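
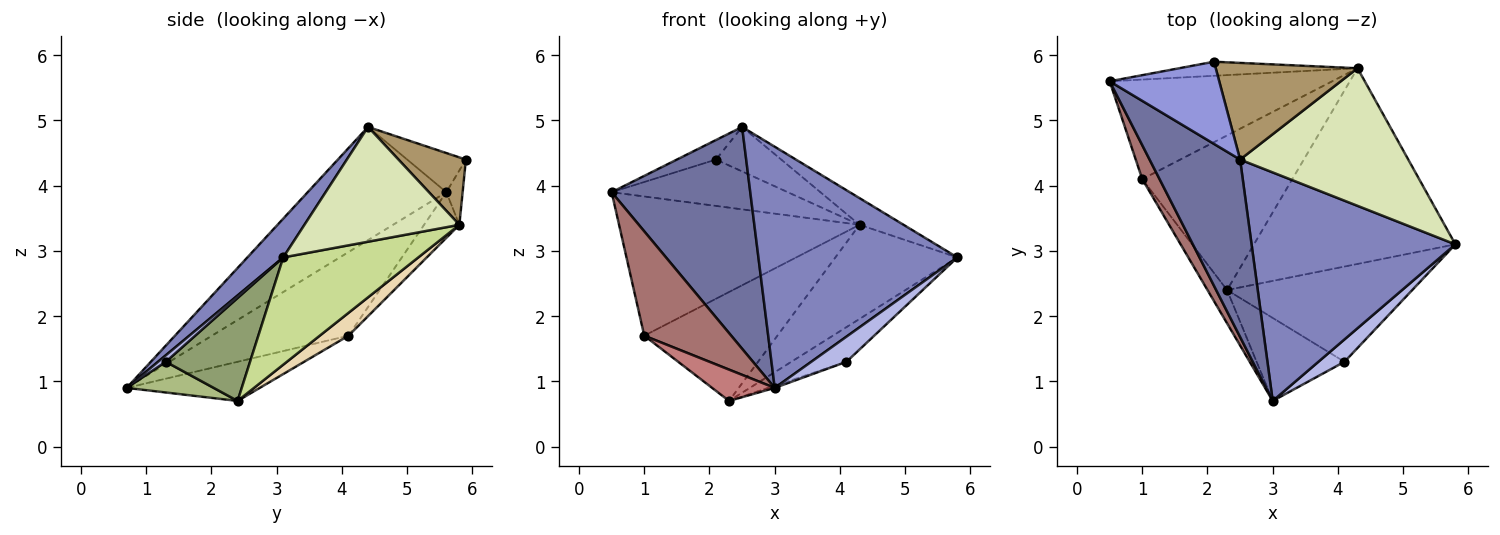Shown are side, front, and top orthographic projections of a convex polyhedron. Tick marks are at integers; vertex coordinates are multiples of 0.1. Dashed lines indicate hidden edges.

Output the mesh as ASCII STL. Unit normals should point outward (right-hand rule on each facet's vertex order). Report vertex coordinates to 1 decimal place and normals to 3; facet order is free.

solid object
 facet normal -0.615 -0.615 0.492
  outer loop
   vertex 2.5 4.4 4.9
   vertex 0.5 5.6 3.9
   vertex 3.0 0.7 0.9
  endloop
 endfacet
 facet normal 0.130 -0.720 0.682
  outer loop
   vertex 2.5 4.4 4.9
   vertex 3.0 0.7 0.9
   vertex 5.8 3.1 2.9
  endloop
 endfacet
 facet normal -0.328 0.219 0.919
  outer loop
   vertex 2.1 5.9 4.4
   vertex 0.5 5.6 3.9
   vertex 2.5 4.4 4.9
  endloop
 endfacet
 facet normal 0.164 -0.737 0.655
  outer loop
   vertex 4.1 1.3 1.3
   vertex 5.8 3.1 2.9
   vertex 3.0 0.7 0.9
  endloop
 endfacet
 facet normal 0.463 0.303 -0.833
  outer loop
   vertex 4.1 1.3 1.3
   vertex 2.3 2.4 0.7
   vertex 5.8 3.1 2.9
  endloop
 endfacet
 facet normal 0.330 0.025 -0.944
  outer loop
   vertex 4.1 1.3 1.3
   vertex 3.0 0.7 0.9
   vertex 2.3 2.4 0.7
  endloop
 endfacet
 facet normal 0.433 0.391 -0.813
  outer loop
   vertex 4.3 5.8 3.4
   vertex 5.8 3.1 2.9
   vertex 2.3 2.4 0.7
  endloop
 endfacet
 facet normal 0.557 0.158 0.816
  outer loop
   vertex 4.3 5.8 3.4
   vertex 2.5 4.4 4.9
   vertex 5.8 3.1 2.9
  endloop
 endfacet
 facet normal 0.397 0.384 0.834
  outer loop
   vertex 4.3 5.8 3.4
   vertex 2.1 5.9 4.4
   vertex 2.5 4.4 4.9
  endloop
 endfacet
 facet normal -0.088 0.953 -0.289
  outer loop
   vertex 4.3 5.8 3.4
   vertex 0.5 5.6 3.9
   vertex 2.1 5.9 4.4
  endloop
 endfacet
 facet normal -0.119 0.808 -0.578
  outer loop
   vertex 1.0 4.1 1.7
   vertex 0.5 5.6 3.9
   vertex 4.3 5.8 3.4
  endloop
 endfacet
 facet normal 0.123 0.572 -0.811
  outer loop
   vertex 1.0 4.1 1.7
   vertex 4.3 5.8 3.4
   vertex 2.3 2.4 0.7
  endloop
 endfacet
 facet normal -0.831 -0.529 0.172
  outer loop
   vertex 1.0 4.1 1.7
   vertex 3.0 0.7 0.9
   vertex 0.5 5.6 3.9
  endloop
 endfacet
 facet normal -0.824 -0.388 -0.412
  outer loop
   vertex 1.0 4.1 1.7
   vertex 2.3 2.4 0.7
   vertex 3.0 0.7 0.9
  endloop
 endfacet
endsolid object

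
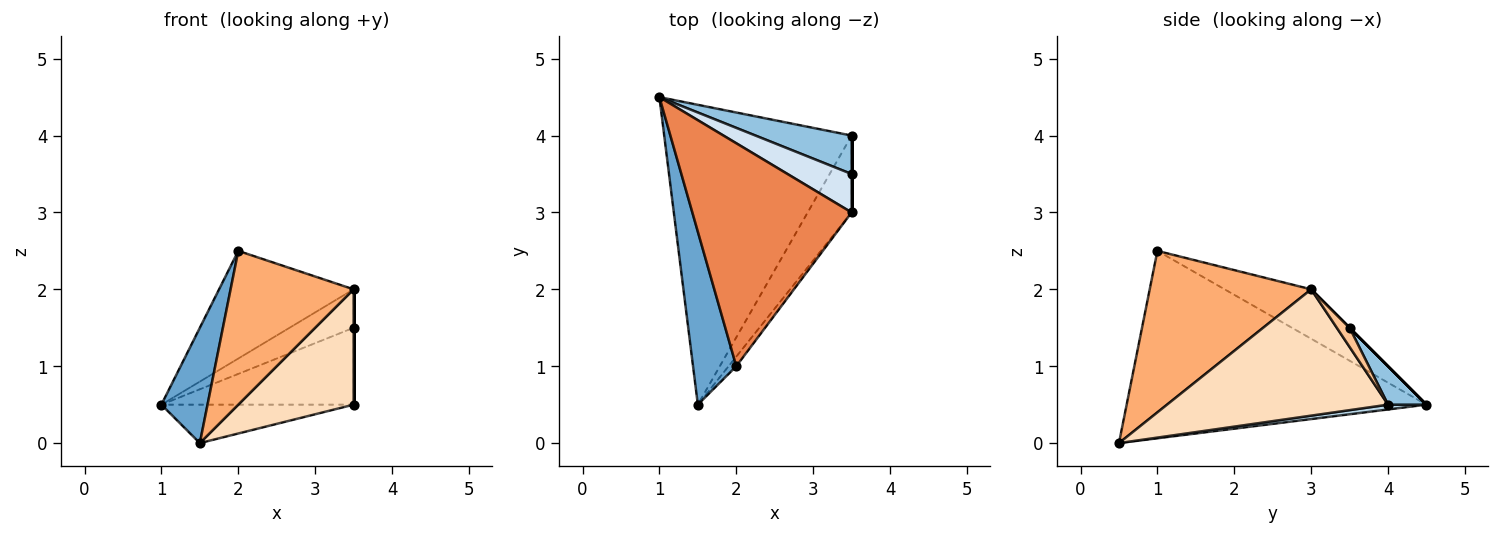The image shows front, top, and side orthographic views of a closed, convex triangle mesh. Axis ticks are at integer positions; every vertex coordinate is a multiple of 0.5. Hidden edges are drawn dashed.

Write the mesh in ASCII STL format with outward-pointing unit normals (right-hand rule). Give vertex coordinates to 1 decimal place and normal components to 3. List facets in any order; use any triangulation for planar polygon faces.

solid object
 facet normal -0.964 -0.148 0.222
  outer loop
   vertex 2.0 1.0 2.5
   vertex 1.0 4.5 0.5
   vertex 1.5 0.5 0.0
  endloop
 endfacet
 facet normal 0.176 0.880 0.440
  outer loop
   vertex 3.5 4.0 0.5
   vertex 1.0 4.5 0.5
   vertex 3.5 3.5 1.5
  endloop
 endfacet
 facet normal 0.025 0.127 -0.992
  outer loop
   vertex 3.5 4.0 0.5
   vertex 1.5 0.5 0.0
   vertex 1.0 4.5 0.5
  endloop
 endfacet
 facet normal 0.000 0.707 0.707
  outer loop
   vertex 3.5 3.0 2.0
   vertex 3.5 3.5 1.5
   vertex 1.0 4.5 0.5
  endloop
 endfacet
 facet normal -0.269 0.419 0.867
  outer loop
   vertex 3.5 3.0 2.0
   vertex 1.0 4.5 0.5
   vertex 2.0 1.0 2.5
  endloop
 endfacet
 facet normal 0.795 -0.606 -0.038
  outer loop
   vertex 3.5 3.0 2.0
   vertex 2.0 1.0 2.5
   vertex 1.5 0.5 0.0
  endloop
 endfacet
 facet normal 1.000 0.000 0.000
  outer loop
   vertex 3.5 3.0 2.0
   vertex 3.5 4.0 0.5
   vertex 3.5 3.5 1.5
  endloop
 endfacet
 facet normal 0.847 -0.442 -0.295
  outer loop
   vertex 3.5 3.0 2.0
   vertex 1.5 0.5 0.0
   vertex 3.5 4.0 0.5
  endloop
 endfacet
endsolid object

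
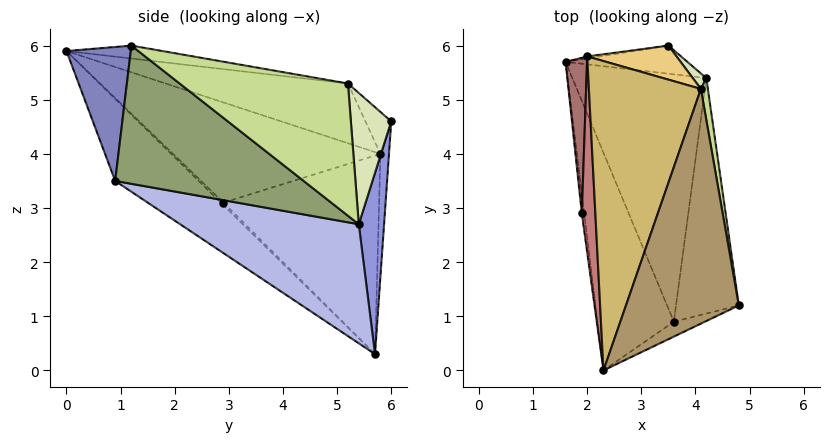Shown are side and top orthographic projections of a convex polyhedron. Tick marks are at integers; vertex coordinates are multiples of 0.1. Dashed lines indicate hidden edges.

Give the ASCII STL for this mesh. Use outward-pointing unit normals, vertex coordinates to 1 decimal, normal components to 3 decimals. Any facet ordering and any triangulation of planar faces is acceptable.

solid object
 facet normal -0.583 -0.605 -0.543
  outer loop
   vertex 3.6 0.9 3.5
   vertex 2.3 0.0 5.9
   vertex 1.6 5.7 0.3
  endloop
 endfacet
 facet normal 0.434 -0.895 -0.101
  outer loop
   vertex 3.6 0.9 3.5
   vertex 4.8 1.2 6.0
   vertex 2.3 0.0 5.9
  endloop
 endfacet
 facet normal 0.285 0.939 -0.192
  outer loop
   vertex 4.2 5.4 2.7
   vertex 1.6 5.7 0.3
   vertex 3.5 6.0 4.6
  endloop
 endfacet
 facet normal 0.649 -0.216 -0.730
  outer loop
   vertex 4.2 5.4 2.7
   vertex 3.6 0.9 3.5
   vertex 1.6 5.7 0.3
  endloop
 endfacet
 facet normal 0.894 -0.191 -0.406
  outer loop
   vertex 4.2 5.4 2.7
   vertex 4.8 1.2 6.0
   vertex 3.6 0.9 3.5
  endloop
 endfacet
 facet normal -0.127 0.992 -0.013
  outer loop
   vertex 2.0 5.8 4.0
   vertex 3.5 6.0 4.6
   vertex 1.6 5.7 0.3
  endloop
 endfacet
 facet normal 0.982 0.181 0.052
  outer loop
   vertex 4.1 5.2 5.3
   vertex 4.8 1.2 6.0
   vertex 4.2 5.4 2.7
  endloop
 endfacet
 facet normal 0.763 0.641 0.079
  outer loop
   vertex 4.1 5.2 5.3
   vertex 4.2 5.4 2.7
   vertex 3.5 6.0 4.6
  endloop
 endfacet
 facet normal -0.112 0.152 0.982
  outer loop
   vertex 4.1 5.2 5.3
   vertex 2.3 0.0 5.9
   vertex 4.8 1.2 6.0
  endloop
 endfacet
 facet normal -0.455 0.256 0.853
  outer loop
   vertex 4.1 5.2 5.3
   vertex 2.0 5.8 4.0
   vertex 2.3 0.0 5.9
  endloop
 endfacet
 facet normal -0.384 0.428 0.818
  outer loop
   vertex 4.1 5.2 5.3
   vertex 3.5 6.0 4.6
   vertex 2.0 5.8 4.0
  endloop
 endfacet
 facet normal -0.598 -0.598 -0.534
  outer loop
   vertex 1.9 2.9 3.1
   vertex 1.6 5.7 0.3
   vertex 2.3 0.0 5.9
  endloop
 endfacet
 facet normal -0.994 0.001 0.107
  outer loop
   vertex 1.9 2.9 3.1
   vertex 2.0 5.8 4.0
   vertex 1.6 5.7 0.3
  endloop
 endfacet
 facet normal -0.991 -0.007 0.134
  outer loop
   vertex 1.9 2.9 3.1
   vertex 2.3 0.0 5.9
   vertex 2.0 5.8 4.0
  endloop
 endfacet
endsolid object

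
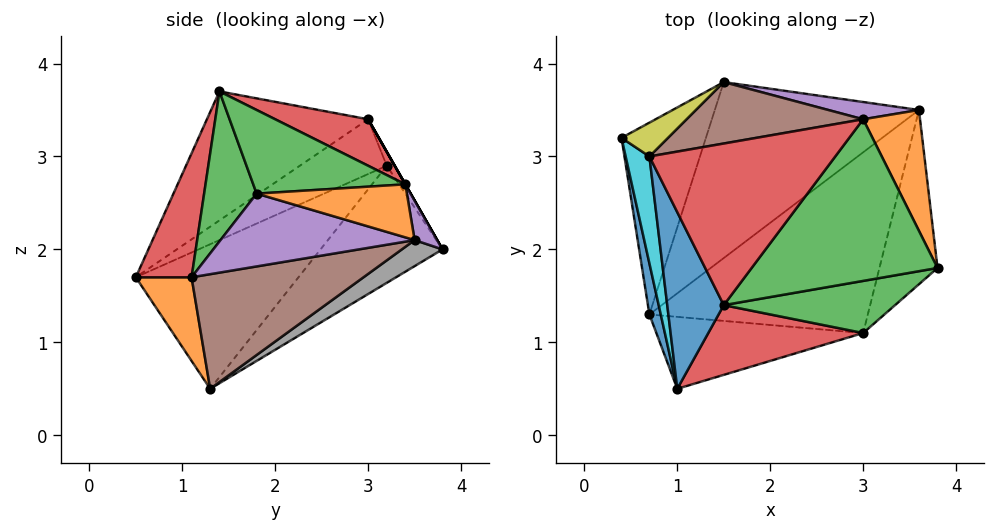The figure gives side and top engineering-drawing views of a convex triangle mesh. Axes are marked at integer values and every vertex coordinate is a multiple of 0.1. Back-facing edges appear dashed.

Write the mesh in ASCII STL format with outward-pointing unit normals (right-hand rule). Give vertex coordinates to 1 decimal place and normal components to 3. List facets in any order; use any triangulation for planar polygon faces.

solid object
 facet normal -0.966 -0.248 0.076
  outer loop
   vertex 0.7 1.3 0.5
   vertex 1.0 0.5 1.7
   vertex 0.4 3.2 2.9
  endloop
 endfacet
 facet normal 0.234 -0.781 -0.579
  outer loop
   vertex 3.0 1.1 1.7
   vertex 1.0 0.5 1.7
   vertex 0.7 1.3 0.5
  endloop
 endfacet
 facet normal 0.331 -0.865 0.378
  outer loop
   vertex 3.0 1.1 1.7
   vertex 3.8 1.8 2.6
   vertex 1.5 1.4 3.7
  endloop
 endfacet
 facet normal 0.270 -0.901 0.338
  outer loop
   vertex 3.0 1.1 1.7
   vertex 1.5 1.4 3.7
   vertex 1.0 0.5 1.7
  endloop
 endfacet
 facet normal 0.778 -0.091 -0.621
  outer loop
   vertex 3.0 1.1 1.7
   vertex 3.6 3.5 2.1
   vertex 3.8 1.8 2.6
  endloop
 endfacet
 facet normal 0.464 0.031 -0.885
  outer loop
   vertex 3.0 1.1 1.7
   vertex 0.7 1.3 0.5
   vertex 3.6 3.5 2.1
  endloop
 endfacet
 facet normal -0.692 0.521 -0.499
  outer loop
   vertex 1.5 3.8 2.0
   vertex 0.7 1.3 0.5
   vertex 0.4 3.2 2.9
  endloop
 endfacet
 facet normal 0.111 0.485 -0.867
  outer loop
   vertex 1.5 3.8 2.0
   vertex 3.6 3.5 2.1
   vertex 0.7 1.3 0.5
  endloop
 endfacet
 facet normal -0.130 0.891 0.435
  outer loop
   vertex 0.7 3.0 3.4
   vertex 1.5 3.8 2.0
   vertex 0.4 3.2 2.9
  endloop
 endfacet
 facet normal -0.857 -0.356 0.372
  outer loop
   vertex 0.7 3.0 3.4
   vertex 0.4 3.2 2.9
   vertex 1.0 0.5 1.7
  endloop
 endfacet
 facet normal -0.855 -0.357 0.375
  outer loop
   vertex 0.7 3.0 3.4
   vertex 1.0 0.5 1.7
   vertex 1.5 1.4 3.7
  endloop
 endfacet
 facet normal 0.654 0.283 0.701
  outer loop
   vertex 3.0 3.4 2.7
   vertex 3.8 1.8 2.6
   vertex 3.6 3.5 2.1
  endloop
 endfacet
 facet normal 0.406 0.147 0.902
  outer loop
   vertex 3.0 3.4 2.7
   vertex 1.5 1.4 3.7
   vertex 3.8 1.8 2.6
  endloop
 endfacet
 facet normal 0.232 0.290 0.928
  outer loop
   vertex 3.0 3.4 2.7
   vertex 0.7 3.0 3.4
   vertex 1.5 1.4 3.7
  endloop
 endfacet
 facet normal 0.123 0.952 0.281
  outer loop
   vertex 3.0 3.4 2.7
   vertex 3.6 3.5 2.1
   vertex 1.5 3.8 2.0
  endloop
 endfacet
 facet normal 0.000 0.868 0.496
  outer loop
   vertex 3.0 3.4 2.7
   vertex 1.5 3.8 2.0
   vertex 0.7 3.0 3.4
  endloop
 endfacet
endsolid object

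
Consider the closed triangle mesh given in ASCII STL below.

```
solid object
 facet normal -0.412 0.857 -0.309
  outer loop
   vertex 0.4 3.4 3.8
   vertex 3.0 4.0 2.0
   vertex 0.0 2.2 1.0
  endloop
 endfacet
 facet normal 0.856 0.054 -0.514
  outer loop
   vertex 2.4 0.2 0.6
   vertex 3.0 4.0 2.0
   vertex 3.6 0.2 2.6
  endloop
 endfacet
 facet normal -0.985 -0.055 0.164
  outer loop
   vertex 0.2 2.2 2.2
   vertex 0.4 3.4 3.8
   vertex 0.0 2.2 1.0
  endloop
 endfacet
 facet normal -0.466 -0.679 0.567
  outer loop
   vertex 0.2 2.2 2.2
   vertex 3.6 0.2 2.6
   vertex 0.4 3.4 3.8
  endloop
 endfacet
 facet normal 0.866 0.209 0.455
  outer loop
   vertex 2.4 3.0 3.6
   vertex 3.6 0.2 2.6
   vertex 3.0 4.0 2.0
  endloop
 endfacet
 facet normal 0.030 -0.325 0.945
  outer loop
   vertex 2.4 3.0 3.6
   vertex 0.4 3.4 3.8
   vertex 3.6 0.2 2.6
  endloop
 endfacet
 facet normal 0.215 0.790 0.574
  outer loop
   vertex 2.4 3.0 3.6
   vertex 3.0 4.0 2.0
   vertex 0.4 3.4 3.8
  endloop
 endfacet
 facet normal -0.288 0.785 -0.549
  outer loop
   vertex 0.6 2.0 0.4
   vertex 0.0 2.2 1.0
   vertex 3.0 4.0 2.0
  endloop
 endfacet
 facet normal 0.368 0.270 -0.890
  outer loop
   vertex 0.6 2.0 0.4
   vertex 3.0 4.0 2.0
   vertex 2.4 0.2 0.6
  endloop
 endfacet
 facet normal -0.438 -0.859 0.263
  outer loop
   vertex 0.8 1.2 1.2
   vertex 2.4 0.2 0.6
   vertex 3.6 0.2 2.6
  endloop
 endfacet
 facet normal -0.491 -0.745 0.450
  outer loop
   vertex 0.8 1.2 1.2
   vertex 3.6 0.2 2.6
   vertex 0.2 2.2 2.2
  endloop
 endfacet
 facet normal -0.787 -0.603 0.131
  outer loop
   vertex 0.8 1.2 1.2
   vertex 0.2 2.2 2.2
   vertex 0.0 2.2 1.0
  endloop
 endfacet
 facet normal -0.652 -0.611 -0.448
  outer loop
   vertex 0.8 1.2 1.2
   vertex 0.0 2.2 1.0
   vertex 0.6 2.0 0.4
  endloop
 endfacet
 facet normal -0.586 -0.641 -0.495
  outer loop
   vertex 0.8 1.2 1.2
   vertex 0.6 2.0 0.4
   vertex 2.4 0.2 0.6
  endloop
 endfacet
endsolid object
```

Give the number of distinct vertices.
9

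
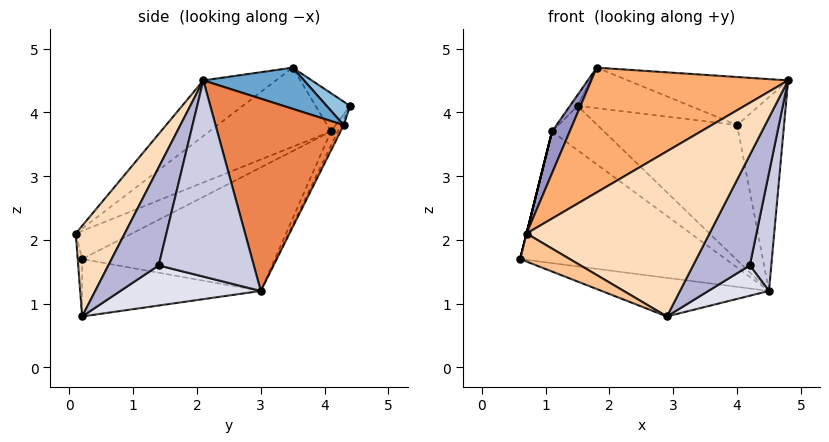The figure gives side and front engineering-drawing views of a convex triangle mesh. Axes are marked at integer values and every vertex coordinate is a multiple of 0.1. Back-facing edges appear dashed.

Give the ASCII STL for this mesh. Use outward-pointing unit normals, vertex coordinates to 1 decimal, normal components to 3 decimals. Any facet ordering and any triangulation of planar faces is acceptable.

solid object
 facet normal 0.233 0.371 0.899
  outer loop
   vertex 1.8 3.5 4.7
   vertex 4.8 2.1 4.5
   vertex 4.0 4.3 3.8
  endloop
 endfacet
 facet normal 0.120 0.578 0.807
  outer loop
   vertex 1.8 3.5 4.7
   vertex 4.0 4.3 3.8
   vertex 1.5 4.4 4.1
  endloop
 endfacet
 facet normal -0.345 0.323 -0.881
  outer loop
   vertex 4.5 3.0 1.2
   vertex 2.9 0.2 0.8
   vertex 0.6 0.2 1.7
  endloop
 endfacet
 facet normal -0.018 0.893 -0.450
  outer loop
   vertex 4.5 3.0 1.2
   vertex 1.5 4.4 4.1
   vertex 4.0 4.3 3.8
  endloop
 endfacet
 facet normal 0.939 0.344 0.008
  outer loop
   vertex 4.5 3.0 1.2
   vertex 4.0 4.3 3.8
   vertex 4.8 2.1 4.5
  endloop
 endfacet
 facet normal -0.204 -0.552 0.808
  outer loop
   vertex 0.7 0.1 2.1
   vertex 4.8 2.1 4.5
   vertex 1.8 3.5 4.7
  endloop
 endfacet
 facet normal -0.087 -0.971 -0.221
  outer loop
   vertex 0.7 0.1 2.1
   vertex 0.6 0.2 1.7
   vertex 2.9 0.2 0.8
  endloop
 endfacet
 facet normal 0.243 -0.908 0.341
  outer loop
   vertex 0.7 0.1 2.1
   vertex 2.9 0.2 0.8
   vertex 4.8 2.1 4.5
  endloop
 endfacet
 facet normal -0.427 0.455 -0.781
  outer loop
   vertex 1.1 4.1 3.7
   vertex 4.5 3.0 1.2
   vertex 0.6 0.2 1.7
  endloop
 endfacet
 facet normal -0.111 0.845 -0.523
  outer loop
   vertex 1.1 4.1 3.7
   vertex 1.5 4.4 4.1
   vertex 4.5 3.0 1.2
  endloop
 endfacet
 facet normal -0.970 0.000 0.243
  outer loop
   vertex 1.1 4.1 3.7
   vertex 0.6 0.2 1.7
   vertex 0.7 0.1 2.1
  endloop
 endfacet
 facet normal -0.757 0.168 0.631
  outer loop
   vertex 1.1 4.1 3.7
   vertex 1.8 3.5 4.7
   vertex 1.5 4.4 4.1
  endloop
 endfacet
 facet normal -0.846 -0.123 0.519
  outer loop
   vertex 1.1 4.1 3.7
   vertex 0.7 0.1 2.1
   vertex 1.8 3.5 4.7
  endloop
 endfacet
 facet normal 0.663 -0.747 0.043
  outer loop
   vertex 4.2 1.4 1.6
   vertex 4.8 2.1 4.5
   vertex 2.9 0.2 0.8
  endloop
 endfacet
 facet normal 0.965 -0.218 -0.147
  outer loop
   vertex 4.2 1.4 1.6
   vertex 4.5 3.0 1.2
   vertex 4.8 2.1 4.5
  endloop
 endfacet
 facet normal 0.683 -0.295 -0.668
  outer loop
   vertex 4.2 1.4 1.6
   vertex 2.9 0.2 0.8
   vertex 4.5 3.0 1.2
  endloop
 endfacet
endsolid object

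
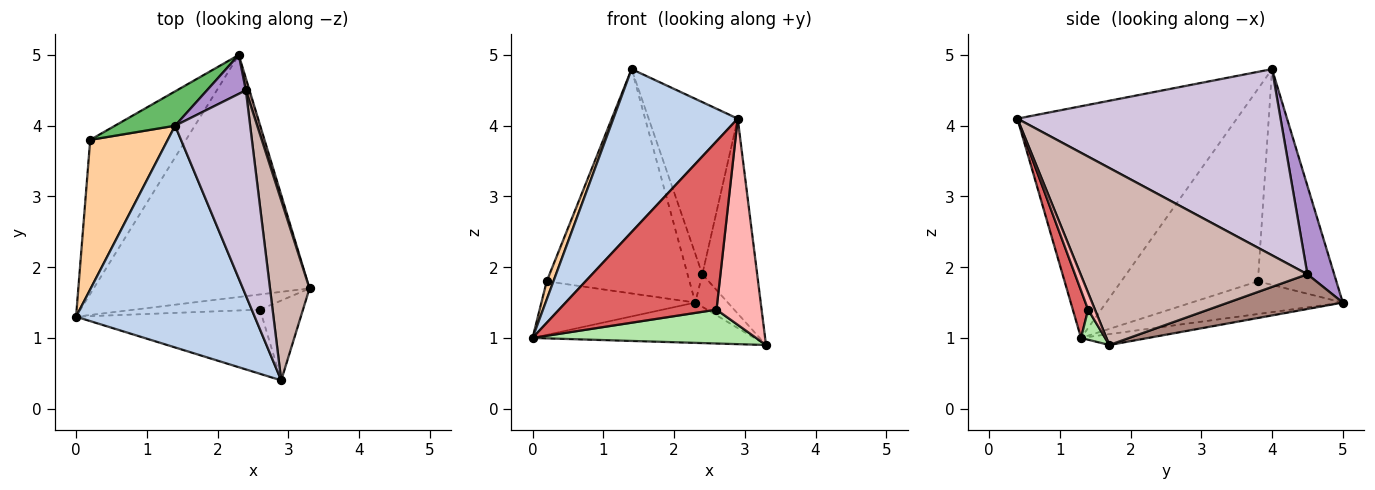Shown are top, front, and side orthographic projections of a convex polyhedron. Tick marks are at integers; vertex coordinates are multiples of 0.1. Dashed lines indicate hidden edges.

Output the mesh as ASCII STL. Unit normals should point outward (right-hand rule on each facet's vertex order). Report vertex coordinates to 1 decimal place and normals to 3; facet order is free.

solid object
 facet normal -0.050 0.164 -0.985
  outer loop
   vertex 2.3 5.0 1.5
   vertex 3.3 1.7 0.9
   vertex 0.0 1.3 1.0
  endloop
 endfacet
 facet normal -0.723 -0.409 0.557
  outer loop
   vertex 2.9 0.4 4.1
   vertex 1.4 4.0 4.8
   vertex 0.0 1.3 1.0
  endloop
 endfacet
 facet normal -0.307 0.312 -0.899
  outer loop
   vertex 0.2 3.8 1.8
   vertex 2.3 5.0 1.5
   vertex 0.0 1.3 1.0
  endloop
 endfacet
 facet normal -0.926 -0.045 0.374
  outer loop
   vertex 0.2 3.8 1.8
   vertex 0.0 1.3 1.0
   vertex 1.4 4.0 4.8
  endloop
 endfacet
 facet normal -0.477 0.869 0.133
  outer loop
   vertex 0.2 3.8 1.8
   vertex 1.4 4.0 4.8
   vertex 2.3 5.0 1.5
  endloop
 endfacet
 facet normal 0.098 -0.908 -0.408
  outer loop
   vertex 2.6 1.4 1.4
   vertex 0.0 1.3 1.0
   vertex 3.3 1.7 0.9
  endloop
 endfacet
 facet normal 0.090 -0.931 -0.355
  outer loop
   vertex 2.6 1.4 1.4
   vertex 2.9 0.4 4.1
   vertex 0.0 1.3 1.0
  endloop
 endfacet
 facet normal 0.140 -0.923 -0.358
  outer loop
   vertex 2.6 1.4 1.4
   vertex 3.3 1.7 0.9
   vertex 2.9 0.4 4.1
  endloop
 endfacet
 facet normal 0.817 0.451 0.359
  outer loop
   vertex 2.4 4.5 1.9
   vertex 2.3 5.0 1.5
   vertex 1.4 4.0 4.8
  endloop
 endfacet
 facet normal 0.885 0.299 0.357
  outer loop
   vertex 2.4 4.5 1.9
   vertex 1.4 4.0 4.8
   vertex 2.9 0.4 4.1
  endloop
 endfacet
 facet normal 0.957 0.272 0.100
  outer loop
   vertex 2.4 4.5 1.9
   vertex 3.3 1.7 0.9
   vertex 2.3 5.0 1.5
  endloop
 endfacet
 facet normal 0.950 0.230 0.212
  outer loop
   vertex 2.4 4.5 1.9
   vertex 2.9 0.4 4.1
   vertex 3.3 1.7 0.9
  endloop
 endfacet
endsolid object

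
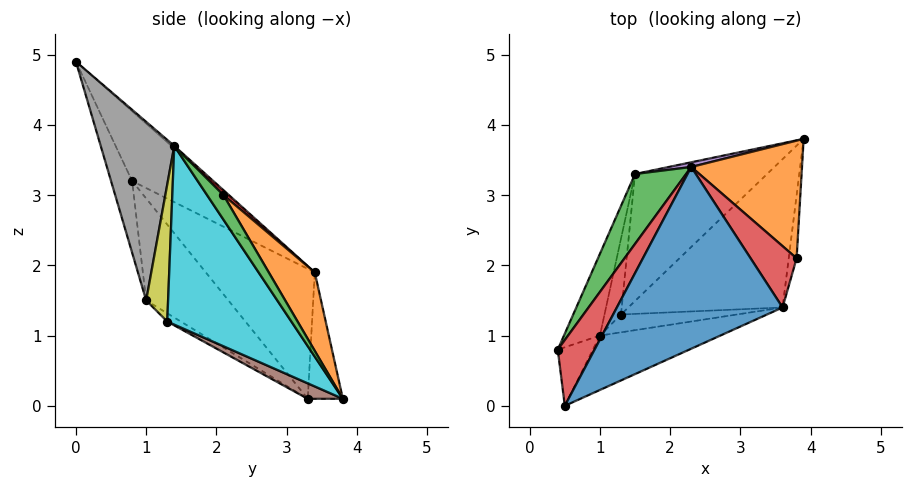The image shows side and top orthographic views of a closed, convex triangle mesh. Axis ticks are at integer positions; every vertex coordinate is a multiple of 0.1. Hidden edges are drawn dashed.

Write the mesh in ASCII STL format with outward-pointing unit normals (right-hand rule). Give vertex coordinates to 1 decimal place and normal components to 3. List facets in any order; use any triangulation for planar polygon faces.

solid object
 facet normal -0.943 0.003 -0.333
  outer loop
   vertex 1.0 1.0 1.5
   vertex 0.4 0.8 3.2
   vertex 1.5 3.3 0.1
  endloop
 endfacet
 facet normal -0.620 -0.723 -0.304
  outer loop
   vertex 1.0 1.0 1.5
   vertex 0.5 0.0 4.9
   vertex 0.4 0.8 3.2
  endloop
 endfacet
 facet normal -0.705 0.653 0.277
  outer loop
   vertex 2.3 3.4 1.9
   vertex 1.5 3.3 0.1
   vertex 0.4 0.8 3.2
  endloop
 endfacet
 facet normal -0.664 0.660 0.350
  outer loop
   vertex 2.3 3.4 1.9
   vertex 0.4 0.8 3.2
   vertex 0.5 0.0 4.9
  endloop
 endfacet
 facet normal -0.204 0.978 0.036
  outer loop
   vertex 2.3 3.4 1.9
   vertex 3.9 3.8 0.1
   vertex 1.5 3.3 0.1
  endloop
 endfacet
 facet normal 0.102 -0.487 -0.867
  outer loop
   vertex 1.3 1.3 1.2
   vertex 1.5 3.3 0.1
   vertex 3.9 3.8 0.1
  endloop
 endfacet
 facet normal -0.408 -0.408 -0.816
  outer loop
   vertex 1.3 1.3 1.2
   vertex 1.0 1.0 1.5
   vertex 1.5 3.3 0.1
  endloop
 endfacet
 facet normal 0.329 -0.918 -0.222
  outer loop
   vertex 3.6 1.4 3.7
   vertex 0.5 0.0 4.9
   vertex 1.0 1.0 1.5
  endloop
 endfacet
 facet normal 0.442 -0.816 -0.374
  outer loop
   vertex 3.6 1.4 3.7
   vertex 1.0 1.0 1.5
   vertex 1.3 1.3 1.2
  endloop
 endfacet
 facet normal 0.516 -0.732 -0.445
  outer loop
   vertex 3.6 1.4 3.7
   vertex 1.3 1.3 1.2
   vertex 3.9 3.8 0.1
  endloop
 endfacet
 facet normal -0.011 0.665 0.747
  outer loop
   vertex 3.6 1.4 3.7
   vertex 2.3 3.4 1.9
   vertex 0.5 0.0 4.9
  endloop
 endfacet
 facet normal 0.343 0.805 0.484
  outer loop
   vertex 3.8 2.1 3.0
   vertex 3.9 3.8 0.1
   vertex 2.3 3.4 1.9
  endloop
 endfacet
 facet normal 0.824 -0.500 -0.265
  outer loop
   vertex 3.8 2.1 3.0
   vertex 3.6 1.4 3.7
   vertex 3.9 3.8 0.1
  endloop
 endfacet
 facet normal 0.077 0.694 0.716
  outer loop
   vertex 3.8 2.1 3.0
   vertex 2.3 3.4 1.9
   vertex 3.6 1.4 3.7
  endloop
 endfacet
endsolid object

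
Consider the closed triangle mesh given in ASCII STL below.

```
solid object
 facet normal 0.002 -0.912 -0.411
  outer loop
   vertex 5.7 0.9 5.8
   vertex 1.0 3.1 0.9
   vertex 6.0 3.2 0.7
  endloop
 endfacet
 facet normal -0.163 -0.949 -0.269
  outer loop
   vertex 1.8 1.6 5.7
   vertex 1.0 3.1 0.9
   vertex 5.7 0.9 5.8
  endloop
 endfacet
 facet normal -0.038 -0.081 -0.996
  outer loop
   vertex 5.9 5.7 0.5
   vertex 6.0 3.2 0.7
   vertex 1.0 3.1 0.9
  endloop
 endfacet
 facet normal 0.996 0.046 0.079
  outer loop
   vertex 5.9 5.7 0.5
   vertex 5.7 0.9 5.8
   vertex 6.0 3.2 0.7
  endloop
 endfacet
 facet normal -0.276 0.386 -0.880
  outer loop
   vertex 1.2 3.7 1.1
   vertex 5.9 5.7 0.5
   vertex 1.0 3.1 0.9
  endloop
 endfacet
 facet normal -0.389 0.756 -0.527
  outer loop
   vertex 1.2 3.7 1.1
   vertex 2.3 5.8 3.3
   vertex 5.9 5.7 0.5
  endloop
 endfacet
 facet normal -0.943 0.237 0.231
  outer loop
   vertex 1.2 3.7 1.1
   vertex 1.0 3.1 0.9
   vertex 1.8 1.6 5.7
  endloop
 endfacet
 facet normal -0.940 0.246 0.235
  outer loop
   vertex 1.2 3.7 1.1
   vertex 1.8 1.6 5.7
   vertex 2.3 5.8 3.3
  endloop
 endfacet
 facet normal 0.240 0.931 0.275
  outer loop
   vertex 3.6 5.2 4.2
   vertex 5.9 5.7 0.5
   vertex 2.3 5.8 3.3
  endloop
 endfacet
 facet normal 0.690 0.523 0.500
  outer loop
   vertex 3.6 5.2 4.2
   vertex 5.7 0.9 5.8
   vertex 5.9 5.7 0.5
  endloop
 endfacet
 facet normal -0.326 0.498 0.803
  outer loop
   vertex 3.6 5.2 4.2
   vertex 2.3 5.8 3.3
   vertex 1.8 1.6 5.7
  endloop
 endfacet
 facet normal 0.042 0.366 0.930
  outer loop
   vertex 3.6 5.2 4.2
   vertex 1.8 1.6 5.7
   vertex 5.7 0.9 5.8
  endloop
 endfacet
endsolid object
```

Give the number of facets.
12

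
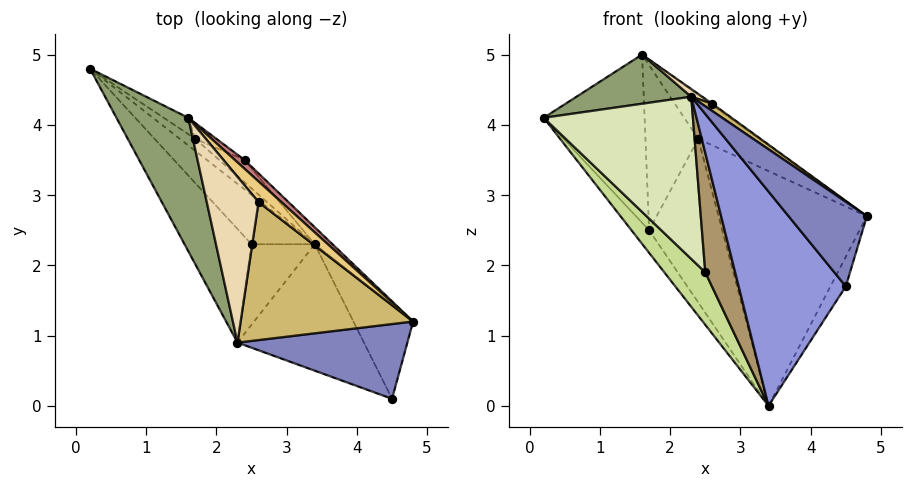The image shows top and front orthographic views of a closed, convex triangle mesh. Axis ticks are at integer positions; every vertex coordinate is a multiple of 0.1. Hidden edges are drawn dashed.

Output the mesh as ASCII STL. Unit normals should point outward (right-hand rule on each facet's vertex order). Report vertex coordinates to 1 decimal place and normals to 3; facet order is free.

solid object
 facet normal 0.901 0.131 -0.414
  outer loop
   vertex 3.4 2.3 0.0
   vertex 4.8 1.2 2.7
   vertex 4.5 0.1 1.7
  endloop
 endfacet
 facet normal 0.475 -0.659 0.583
  outer loop
   vertex 2.3 0.9 4.4
   vertex 4.5 0.1 1.7
   vertex 4.8 1.2 2.7
  endloop
 endfacet
 facet normal -0.684 -0.628 -0.371
  outer loop
   vertex 2.3 0.9 4.4
   vertex 3.4 2.3 0.0
   vertex 4.5 0.1 1.7
  endloop
 endfacet
 facet normal 0.085 0.879 -0.469
  outer loop
   vertex 1.7 3.8 2.5
   vertex 3.4 2.3 0.0
   vertex 0.2 4.8 4.1
  endloop
 endfacet
 facet normal -0.613 -0.273 0.741
  outer loop
   vertex 1.6 4.1 5.0
   vertex 0.2 4.8 4.1
   vertex 2.3 0.9 4.4
  endloop
 endfacet
 facet normal 0.489 0.868 -0.085
  outer loop
   vertex 1.6 4.1 5.0
   vertex 1.7 3.8 2.5
   vertex 0.2 4.8 4.1
  endloop
 endfacet
 facet normal -0.823 -0.414 -0.390
  outer loop
   vertex 2.5 2.3 1.9
   vertex 0.2 4.8 4.1
   vertex 3.4 2.3 0.0
  endloop
 endfacet
 facet normal -0.821 -0.467 -0.327
  outer loop
   vertex 2.5 2.3 1.9
   vertex 2.3 0.9 4.4
   vertex 0.2 4.8 4.1
  endloop
 endfacet
 facet normal -0.763 -0.536 -0.361
  outer loop
   vertex 2.5 2.3 1.9
   vertex 3.4 2.3 0.0
   vertex 2.3 0.9 4.4
  endloop
 endfacet
 facet normal 0.565 -0.044 0.824
  outer loop
   vertex 2.6 2.9 4.3
   vertex 2.3 0.9 4.4
   vertex 4.8 1.2 2.7
  endloop
 endfacet
 facet normal 0.613 0.050 0.789
  outer loop
   vertex 2.6 2.9 4.3
   vertex 4.8 1.2 2.7
   vertex 1.6 4.1 5.0
  endloop
 endfacet
 facet normal 0.541 -0.039 0.840
  outer loop
   vertex 2.6 2.9 4.3
   vertex 1.6 4.1 5.0
   vertex 2.3 0.9 4.4
  endloop
 endfacet
 facet normal 0.678 0.733 -0.053
  outer loop
   vertex 2.4 3.5 3.8
   vertex 4.8 1.2 2.7
   vertex 3.4 2.3 0.0
  endloop
 endfacet
 facet normal 0.717 0.683 0.137
  outer loop
   vertex 2.4 3.5 3.8
   vertex 1.6 4.1 5.0
   vertex 4.8 1.2 2.7
  endloop
 endfacet
 facet normal 0.560 0.821 -0.112
  outer loop
   vertex 2.4 3.5 3.8
   vertex 3.4 2.3 0.0
   vertex 1.7 3.8 2.5
  endloop
 endfacet
 facet normal 0.517 0.852 -0.082
  outer loop
   vertex 2.4 3.5 3.8
   vertex 1.7 3.8 2.5
   vertex 1.6 4.1 5.0
  endloop
 endfacet
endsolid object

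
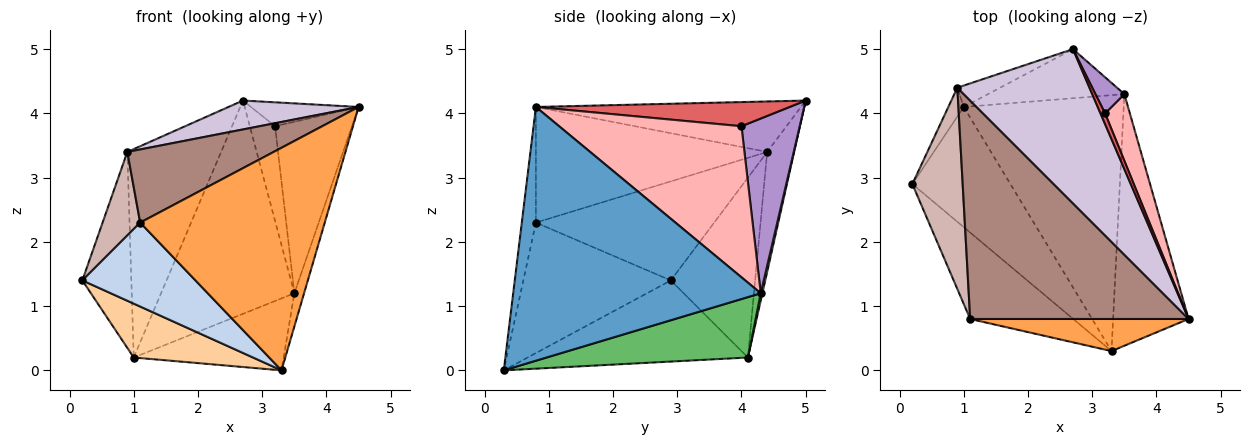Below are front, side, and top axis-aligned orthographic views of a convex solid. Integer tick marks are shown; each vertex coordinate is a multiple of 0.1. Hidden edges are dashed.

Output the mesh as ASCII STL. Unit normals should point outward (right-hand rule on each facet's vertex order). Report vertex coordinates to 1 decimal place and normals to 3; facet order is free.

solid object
 facet normal 0.958 0.038 -0.285
  outer loop
   vertex 3.5 4.3 1.2
   vertex 4.5 0.8 4.1
   vertex 3.3 0.3 0.0
  endloop
 endfacet
 facet normal -0.672 -0.516 -0.531
  outer loop
   vertex 1.1 0.8 2.3
   vertex 0.2 2.9 1.4
   vertex 3.3 0.3 0.0
  endloop
 endfacet
 facet normal -0.075 -0.987 0.142
  outer loop
   vertex 1.1 0.8 2.3
   vertex 3.3 0.3 0.0
   vertex 4.5 0.8 4.1
  endloop
 endfacet
 facet normal -0.603 -0.326 -0.728
  outer loop
   vertex 1.0 4.1 0.2
   vertex 3.3 0.3 0.0
   vertex 0.2 2.9 1.4
  endloop
 endfacet
 facet normal 0.342 0.254 -0.905
  outer loop
   vertex 1.0 4.1 0.2
   vertex 3.5 4.3 1.2
   vertex 3.3 0.3 0.0
  endloop
 endfacet
 facet normal 0.012 0.974 -0.224
  outer loop
   vertex 1.0 4.1 0.2
   vertex 2.7 5.0 4.2
   vertex 3.5 4.3 1.2
  endloop
 endfacet
 facet normal 0.907 0.385 0.172
  outer loop
   vertex 3.2 4.0 3.8
   vertex 2.7 5.0 4.2
   vertex 4.5 0.8 4.1
  endloop
 endfacet
 facet normal 0.911 0.384 0.149
  outer loop
   vertex 3.2 4.0 3.8
   vertex 4.5 0.8 4.1
   vertex 3.5 4.3 1.2
  endloop
 endfacet
 facet normal 0.907 0.393 0.150
  outer loop
   vertex 3.2 4.0 3.8
   vertex 3.5 4.3 1.2
   vertex 2.7 5.0 4.2
  endloop
 endfacet
 facet normal -0.351 -0.173 0.920
  outer loop
   vertex 0.9 4.4 3.4
   vertex 4.5 0.8 4.1
   vertex 2.7 5.0 4.2
  endloop
 endfacet
 facet normal -0.449 -0.284 0.847
  outer loop
   vertex 0.9 4.4 3.4
   vertex 1.1 0.8 2.3
   vertex 4.5 0.8 4.1
  endloop
 endfacet
 facet normal -0.876 -0.185 0.445
  outer loop
   vertex 0.9 4.4 3.4
   vertex 0.2 2.9 1.4
   vertex 1.1 0.8 2.3
  endloop
 endfacet
 facet normal -0.862 0.501 -0.074
  outer loop
   vertex 0.9 4.4 3.4
   vertex 1.0 4.1 0.2
   vertex 0.2 2.9 1.4
  endloop
 endfacet
 facet normal -0.275 0.956 -0.098
  outer loop
   vertex 0.9 4.4 3.4
   vertex 2.7 5.0 4.2
   vertex 1.0 4.1 0.2
  endloop
 endfacet
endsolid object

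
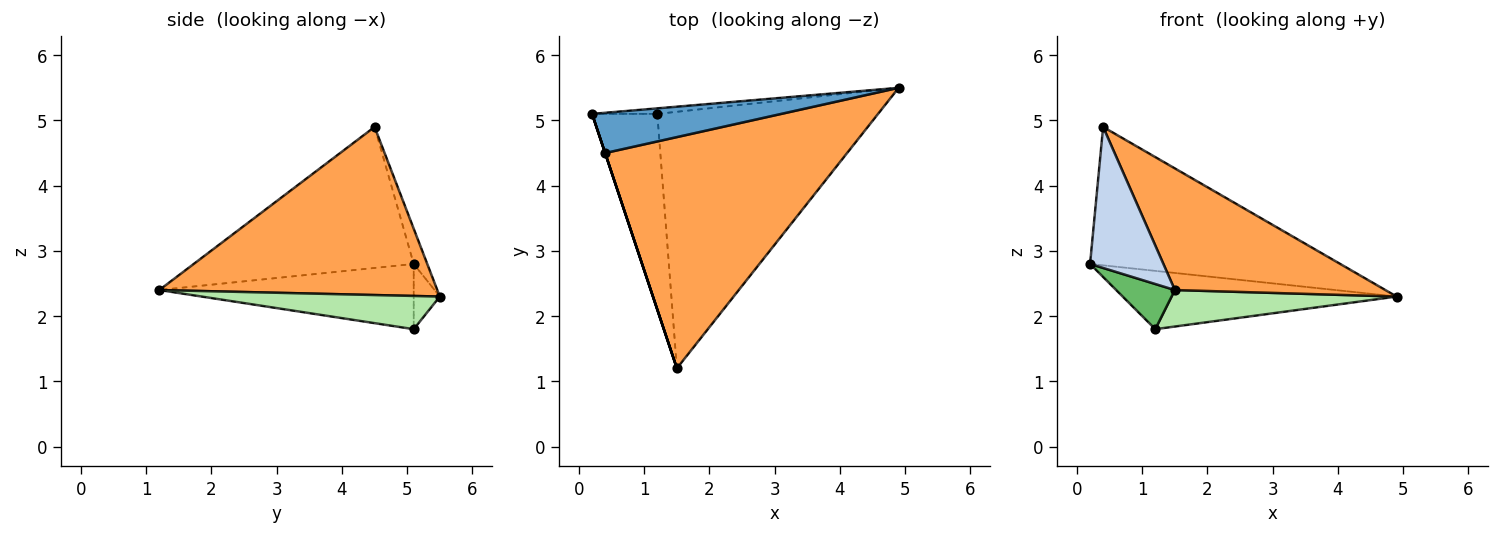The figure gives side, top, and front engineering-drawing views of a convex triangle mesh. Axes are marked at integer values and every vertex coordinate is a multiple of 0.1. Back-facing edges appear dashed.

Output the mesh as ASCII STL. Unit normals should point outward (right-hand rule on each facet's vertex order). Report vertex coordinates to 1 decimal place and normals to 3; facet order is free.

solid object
 facet normal -0.052 0.959 0.279
  outer loop
   vertex 0.4 4.5 4.9
   vertex 4.9 5.5 2.3
   vertex 0.2 5.1 2.8
  endloop
 endfacet
 facet normal -0.949 -0.316 0.000
  outer loop
   vertex 0.4 4.5 4.9
   vertex 0.2 5.1 2.8
   vertex 1.5 1.2 2.4
  endloop
 endfacet
 facet normal 0.524 -0.397 0.754
  outer loop
   vertex 0.4 4.5 4.9
   vertex 1.5 1.2 2.4
   vertex 4.9 5.5 2.3
  endloop
 endfacet
 facet normal -0.094 0.991 -0.094
  outer loop
   vertex 1.2 5.1 1.8
   vertex 0.2 5.1 2.8
   vertex 4.9 5.5 2.3
  endloop
 endfacet
 facet normal -0.698 -0.161 -0.698
  outer loop
   vertex 1.2 5.1 1.8
   vertex 1.5 1.2 2.4
   vertex 0.2 5.1 2.8
  endloop
 endfacet
 facet normal 0.147 -0.139 -0.979
  outer loop
   vertex 1.2 5.1 1.8
   vertex 4.9 5.5 2.3
   vertex 1.5 1.2 2.4
  endloop
 endfacet
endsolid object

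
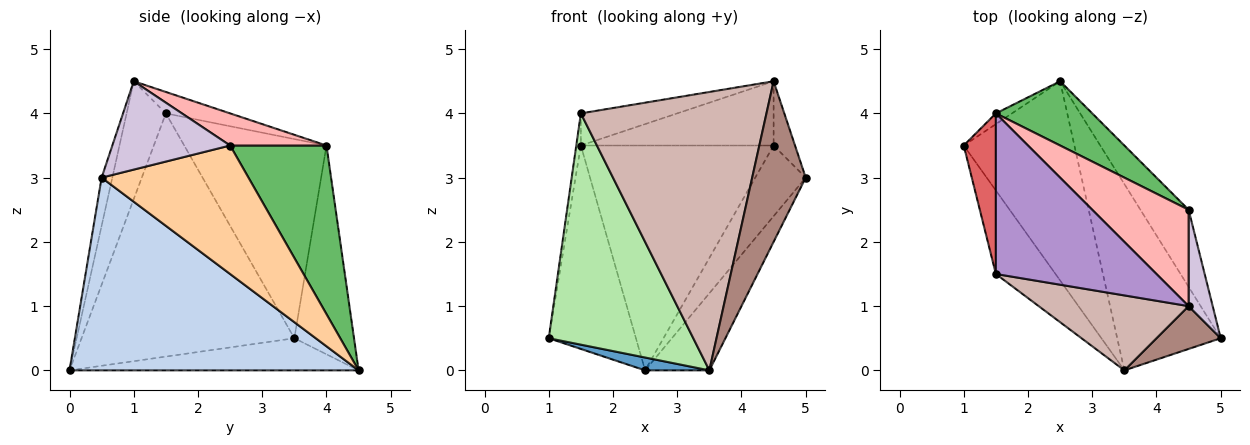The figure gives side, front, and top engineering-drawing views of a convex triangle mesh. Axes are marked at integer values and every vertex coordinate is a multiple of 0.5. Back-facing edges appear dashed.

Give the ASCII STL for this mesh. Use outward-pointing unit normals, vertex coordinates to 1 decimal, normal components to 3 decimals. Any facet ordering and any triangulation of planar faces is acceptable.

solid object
 facet normal -0.278 -0.062 -0.959
  outer loop
   vertex 3.5 0.0 0.0
   vertex 1.0 3.5 0.5
   vertex 2.5 4.5 0.0
  endloop
 endfacet
 facet normal 0.865 0.192 -0.464
  outer loop
   vertex 3.5 0.0 0.0
   vertex 2.5 4.5 0.0
   vertex 5.0 0.5 3.0
  endloop
 endfacet
 facet normal -0.564 0.825 -0.043
  outer loop
   vertex 1.5 4.0 3.5
   vertex 2.5 4.5 0.0
   vertex 1.0 3.5 0.5
  endloop
 endfacet
 facet normal 0.891 0.306 -0.334
  outer loop
   vertex 4.5 2.5 3.5
   vertex 5.0 0.5 3.0
   vertex 2.5 4.5 0.0
  endloop
 endfacet
 facet normal 0.433 0.867 0.248
  outer loop
   vertex 4.5 2.5 3.5
   vertex 2.5 4.5 0.0
   vertex 1.5 4.0 3.5
  endloop
 endfacet
 facet normal -0.811 -0.551 -0.199
  outer loop
   vertex 1.5 1.5 4.0
   vertex 1.0 3.5 0.5
   vertex 3.5 0.0 0.0
  endloop
 endfacet
 facet normal -0.987 0.032 0.159
  outer loop
   vertex 1.5 1.5 4.0
   vertex 1.5 4.0 3.5
   vertex 1.0 3.5 0.5
  endloop
 endfacet
 facet normal 0.267 0.535 0.802
  outer loop
   vertex 4.5 1.0 4.5
   vertex 4.5 2.5 3.5
   vertex 1.5 4.0 3.5
  endloop
 endfacet
 facet normal -0.130 0.194 0.972
  outer loop
   vertex 4.5 1.0 4.5
   vertex 1.5 4.0 3.5
   vertex 1.5 1.5 4.0
  endloop
 endfacet
 facet normal 0.950 0.173 0.259
  outer loop
   vertex 4.5 1.0 4.5
   vertex 5.0 0.5 3.0
   vertex 4.5 2.5 3.5
  endloop
 endfacet
 facet normal -0.190 -0.949 0.253
  outer loop
   vertex 4.5 1.0 4.5
   vertex 3.5 0.0 0.0
   vertex 5.0 0.5 3.0
  endloop
 endfacet
 facet normal -0.200 -0.946 0.255
  outer loop
   vertex 4.5 1.0 4.5
   vertex 1.5 1.5 4.0
   vertex 3.5 0.0 0.0
  endloop
 endfacet
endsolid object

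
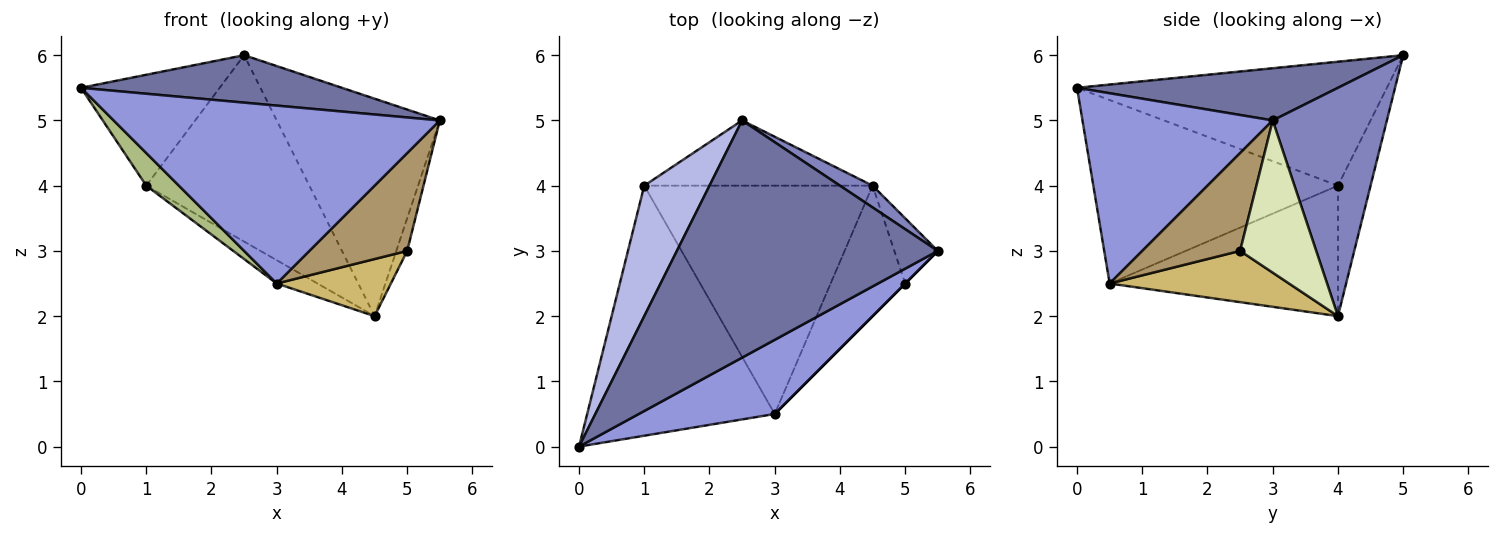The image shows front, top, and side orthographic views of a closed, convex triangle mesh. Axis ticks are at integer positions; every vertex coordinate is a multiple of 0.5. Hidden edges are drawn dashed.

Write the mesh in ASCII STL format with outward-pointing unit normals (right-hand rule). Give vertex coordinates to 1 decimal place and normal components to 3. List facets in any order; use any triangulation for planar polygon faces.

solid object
 facet normal 0.192 -0.192 0.962
  outer loop
   vertex 2.5 5.0 6.0
   vertex 0.0 0.0 5.5
   vertex 5.5 3.0 5.0
  endloop
 endfacet
 facet normal 0.572 0.816 0.082
  outer loop
   vertex 4.5 4.0 2.0
   vertex 2.5 5.0 6.0
   vertex 5.5 3.0 5.0
  endloop
 endfacet
 facet normal 0.474 -0.813 0.339
  outer loop
   vertex 3.0 0.5 2.5
   vertex 5.5 3.0 5.0
   vertex 0.0 0.0 5.5
  endloop
 endfacet
 facet normal -0.823 0.368 0.433
  outer loop
   vertex 1.0 4.0 4.0
   vertex 0.0 0.0 5.5
   vertex 2.5 5.0 6.0
  endloop
 endfacet
 facet normal -0.185 0.927 -0.325
  outer loop
   vertex 1.0 4.0 4.0
   vertex 2.5 5.0 6.0
   vertex 4.5 4.0 2.0
  endloop
 endfacet
 facet normal -0.696 -0.093 -0.712
  outer loop
   vertex 1.0 4.0 4.0
   vertex 3.0 0.5 2.5
   vertex 0.0 0.0 5.5
  endloop
 endfacet
 facet normal -0.494 0.088 -0.865
  outer loop
   vertex 1.0 4.0 4.0
   vertex 4.5 4.0 2.0
   vertex 3.0 0.5 2.5
  endloop
 endfacet
 facet normal 0.953 0.136 -0.272
  outer loop
   vertex 5.0 2.5 3.0
   vertex 4.5 4.0 2.0
   vertex 5.5 3.0 5.0
  endloop
 endfacet
 facet normal 0.707 -0.707 0.000
  outer loop
   vertex 5.0 2.5 3.0
   vertex 5.5 3.0 5.0
   vertex 3.0 0.5 2.5
  endloop
 endfacet
 facet normal 0.533 -0.339 -0.775
  outer loop
   vertex 5.0 2.5 3.0
   vertex 3.0 0.5 2.5
   vertex 4.5 4.0 2.0
  endloop
 endfacet
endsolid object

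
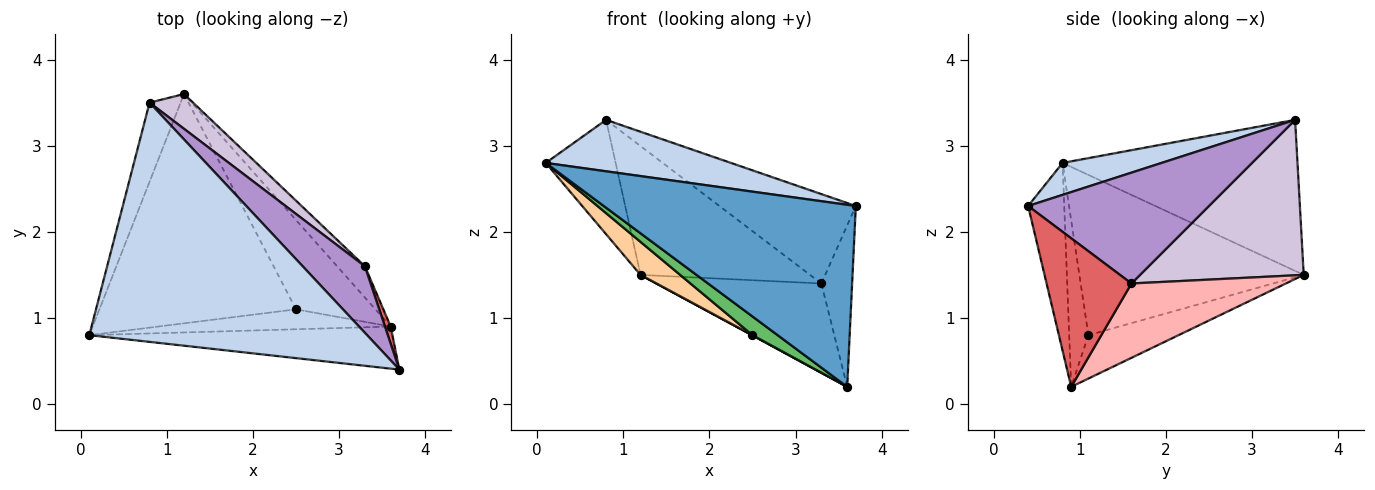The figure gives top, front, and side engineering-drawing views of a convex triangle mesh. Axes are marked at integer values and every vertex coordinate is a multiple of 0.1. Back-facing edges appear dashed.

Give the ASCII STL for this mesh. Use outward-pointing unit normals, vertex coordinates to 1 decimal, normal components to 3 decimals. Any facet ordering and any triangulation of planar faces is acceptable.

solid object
 facet normal -0.138 -0.965 -0.223
  outer loop
   vertex 3.6 0.9 0.2
   vertex 3.7 0.4 2.3
   vertex 0.1 0.8 2.8
  endloop
 endfacet
 facet normal 0.112 -0.209 0.972
  outer loop
   vertex 0.8 3.5 3.3
   vertex 0.1 0.8 2.8
   vertex 3.7 0.4 2.3
  endloop
 endfacet
 facet normal -0.940 0.280 -0.193
  outer loop
   vertex 0.8 3.5 3.3
   vertex 1.2 3.6 1.5
   vertex 0.1 0.8 2.8
  endloop
 endfacet
 facet normal -0.628 -0.111 -0.770
  outer loop
   vertex 2.5 1.1 0.8
   vertex 0.1 0.8 2.8
   vertex 1.2 3.6 1.5
  endloop
 endfacet
 facet normal -0.463 -0.607 -0.646
  outer loop
   vertex 2.5 1.1 0.8
   vertex 3.6 0.9 0.2
   vertex 0.1 0.8 2.8
  endloop
 endfacet
 facet normal -0.479 -0.004 -0.878
  outer loop
   vertex 2.5 1.1 0.8
   vertex 1.2 3.6 1.5
   vertex 3.6 0.9 0.2
  endloop
 endfacet
 facet normal 0.940 0.340 0.036
  outer loop
   vertex 3.3 1.6 1.4
   vertex 3.7 0.4 2.3
   vertex 3.6 0.9 0.2
  endloop
 endfacet
 facet normal 0.662 0.708 -0.247
  outer loop
   vertex 3.3 1.6 1.4
   vertex 3.6 0.9 0.2
   vertex 1.2 3.6 1.5
  endloop
 endfacet
 facet normal 0.728 0.550 0.409
  outer loop
   vertex 3.3 1.6 1.4
   vertex 0.8 3.5 3.3
   vertex 3.7 0.4 2.3
  endloop
 endfacet
 facet normal 0.682 0.706 0.191
  outer loop
   vertex 3.3 1.6 1.4
   vertex 1.2 3.6 1.5
   vertex 0.8 3.5 3.3
  endloop
 endfacet
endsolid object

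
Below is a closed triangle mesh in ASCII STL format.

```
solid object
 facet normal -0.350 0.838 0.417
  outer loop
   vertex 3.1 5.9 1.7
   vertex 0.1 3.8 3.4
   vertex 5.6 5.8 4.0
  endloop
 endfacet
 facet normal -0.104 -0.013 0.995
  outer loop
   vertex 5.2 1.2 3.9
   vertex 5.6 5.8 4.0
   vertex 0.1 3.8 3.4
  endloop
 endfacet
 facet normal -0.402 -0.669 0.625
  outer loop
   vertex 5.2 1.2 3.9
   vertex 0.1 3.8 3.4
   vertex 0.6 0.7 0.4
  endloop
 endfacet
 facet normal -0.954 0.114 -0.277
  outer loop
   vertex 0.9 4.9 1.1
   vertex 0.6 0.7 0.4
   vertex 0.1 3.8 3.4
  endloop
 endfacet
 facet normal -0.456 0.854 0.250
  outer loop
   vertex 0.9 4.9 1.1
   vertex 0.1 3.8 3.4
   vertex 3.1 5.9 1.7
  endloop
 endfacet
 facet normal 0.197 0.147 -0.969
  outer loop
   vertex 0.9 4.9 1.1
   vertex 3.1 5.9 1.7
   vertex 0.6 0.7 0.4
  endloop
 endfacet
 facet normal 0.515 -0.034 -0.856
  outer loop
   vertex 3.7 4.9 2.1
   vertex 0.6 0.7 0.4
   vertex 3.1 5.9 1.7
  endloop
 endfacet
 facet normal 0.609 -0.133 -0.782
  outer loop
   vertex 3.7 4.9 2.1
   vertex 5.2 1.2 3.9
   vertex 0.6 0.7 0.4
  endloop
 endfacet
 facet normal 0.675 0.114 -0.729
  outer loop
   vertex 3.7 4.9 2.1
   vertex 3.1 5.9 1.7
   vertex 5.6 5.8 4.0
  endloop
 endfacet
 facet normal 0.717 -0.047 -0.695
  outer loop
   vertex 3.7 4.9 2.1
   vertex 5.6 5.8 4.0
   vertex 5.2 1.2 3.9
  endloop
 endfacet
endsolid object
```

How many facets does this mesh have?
10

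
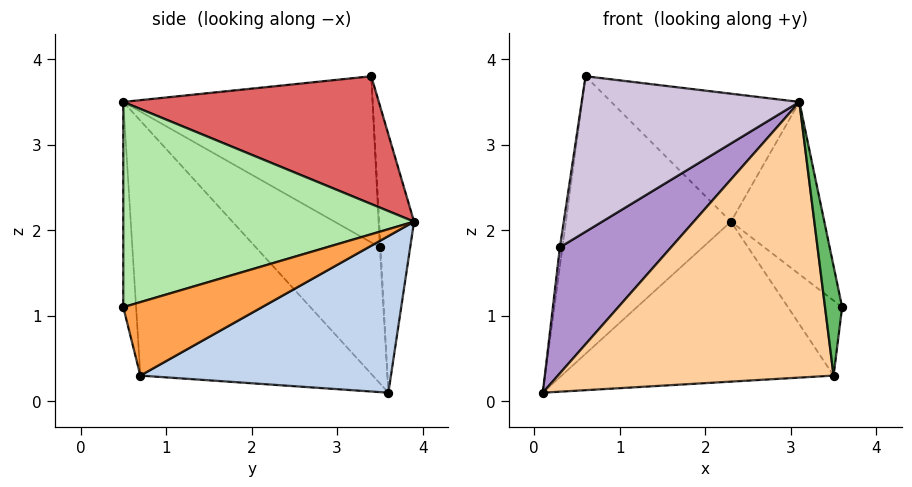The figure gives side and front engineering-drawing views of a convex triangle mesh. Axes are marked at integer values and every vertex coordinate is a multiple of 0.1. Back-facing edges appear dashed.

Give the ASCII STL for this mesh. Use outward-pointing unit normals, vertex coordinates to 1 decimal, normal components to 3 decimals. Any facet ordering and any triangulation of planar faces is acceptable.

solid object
 facet normal -0.206 0.975 0.081
  outer loop
   vertex 0.6 3.4 3.8
   vertex 2.3 3.9 2.1
   vertex 0.1 3.6 0.1
  endloop
 endfacet
 facet normal 0.515 0.559 -0.650
  outer loop
   vertex 3.5 0.7 0.3
   vertex 0.1 3.6 0.1
   vertex 2.3 3.9 2.1
  endloop
 endfacet
 facet normal 0.931 0.364 -0.026
  outer loop
   vertex 3.5 0.7 0.3
   vertex 2.3 3.9 2.1
   vertex 3.6 0.5 1.1
  endloop
 endfacet
 facet normal -0.639 -0.758 -0.127
  outer loop
   vertex 3.1 0.5 3.5
   vertex 0.1 3.6 0.1
   vertex 3.5 0.7 0.3
  endloop
 endfacet
 facet normal -0.595 -0.794 -0.124
  outer loop
   vertex 3.1 0.5 3.5
   vertex 3.5 0.7 0.3
   vertex 3.6 0.5 1.1
  endloop
 endfacet
 facet normal 0.934 0.300 0.195
  outer loop
   vertex 3.1 0.5 3.5
   vertex 3.6 0.5 1.1
   vertex 2.3 3.9 2.1
  endloop
 endfacet
 facet normal 0.575 0.424 0.700
  outer loop
   vertex 3.1 0.5 3.5
   vertex 2.3 3.9 2.1
   vertex 0.6 3.4 3.8
  endloop
 endfacet
 facet normal -0.262 0.961 0.087
  outer loop
   vertex 0.3 3.5 1.8
   vertex 0.6 3.4 3.8
   vertex 0.1 3.6 0.1
  endloop
 endfacet
 facet normal -0.744 -0.667 0.048
  outer loop
   vertex 0.3 3.5 1.8
   vertex 0.1 3.6 0.1
   vertex 3.1 0.5 3.5
  endloop
 endfacet
 facet normal -0.751 -0.656 0.080
  outer loop
   vertex 0.3 3.5 1.8
   vertex 3.1 0.5 3.5
   vertex 0.6 3.4 3.8
  endloop
 endfacet
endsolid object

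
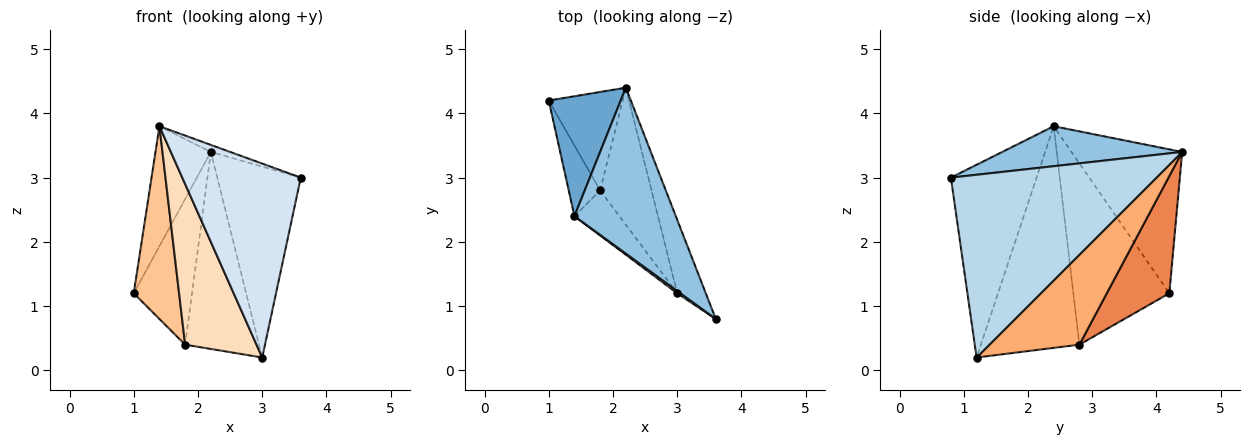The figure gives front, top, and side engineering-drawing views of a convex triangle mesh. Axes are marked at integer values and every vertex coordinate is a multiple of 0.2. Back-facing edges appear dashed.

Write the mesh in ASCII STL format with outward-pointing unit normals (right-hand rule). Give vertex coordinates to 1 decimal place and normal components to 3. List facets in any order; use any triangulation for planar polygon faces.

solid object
 facet normal -0.816 0.408 0.408
  outer loop
   vertex 1.4 2.4 3.8
   vertex 2.2 4.4 3.4
   vertex 1.0 4.2 1.2
  endloop
 endfacet
 facet normal 0.367 0.039 0.930
  outer loop
   vertex 1.4 2.4 3.8
   vertex 3.6 0.8 3.0
   vertex 2.2 4.4 3.4
  endloop
 endfacet
 facet normal 0.917 0.372 -0.143
  outer loop
   vertex 3.0 1.2 0.2
   vertex 2.2 4.4 3.4
   vertex 3.6 0.8 3.0
  endloop
 endfacet
 facet normal -0.586 -0.810 0.010
  outer loop
   vertex 3.0 1.2 0.2
   vertex 3.6 0.8 3.0
   vertex 1.4 2.4 3.8
  endloop
 endfacet
 facet normal 0.664 0.619 -0.419
  outer loop
   vertex 1.8 2.8 0.4
   vertex 1.0 4.2 1.2
   vertex 2.2 4.4 3.4
  endloop
 endfacet
 facet normal 0.707 0.581 -0.404
  outer loop
   vertex 1.8 2.8 0.4
   vertex 2.2 4.4 3.4
   vertex 3.0 1.2 0.2
  endloop
 endfacet
 facet normal -0.893 -0.422 -0.155
  outer loop
   vertex 1.8 2.8 0.4
   vertex 1.4 2.4 3.8
   vertex 1.0 4.2 1.2
  endloop
 endfacet
 facet normal -0.799 -0.579 -0.162
  outer loop
   vertex 1.8 2.8 0.4
   vertex 3.0 1.2 0.2
   vertex 1.4 2.4 3.8
  endloop
 endfacet
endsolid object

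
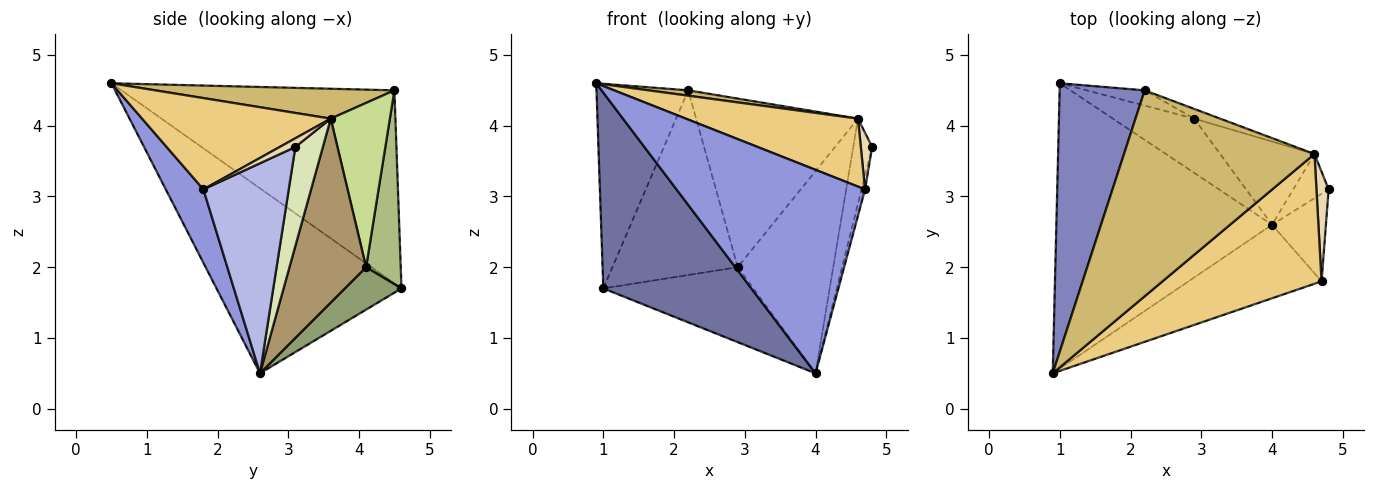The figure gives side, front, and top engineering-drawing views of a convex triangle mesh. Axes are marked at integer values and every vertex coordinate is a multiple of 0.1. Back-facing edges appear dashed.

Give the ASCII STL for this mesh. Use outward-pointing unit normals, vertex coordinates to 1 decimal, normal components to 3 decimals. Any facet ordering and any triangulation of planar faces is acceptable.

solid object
 facet normal -0.577 -0.462 -0.673
  outer loop
   vertex 4.0 2.6 0.5
   vertex 0.9 0.5 4.6
   vertex 1.0 4.6 1.7
  endloop
 endfacet
 facet normal -0.875 0.294 0.385
  outer loop
   vertex 2.2 4.5 4.5
   vertex 1.0 4.6 1.7
   vertex 0.9 0.5 4.6
  endloop
 endfacet
 facet normal 0.184 -0.924 -0.334
  outer loop
   vertex 4.7 1.8 3.1
   vertex 0.9 0.5 4.6
   vertex 4.0 2.6 0.5
  endloop
 endfacet
 facet normal 0.968 0.040 -0.248
  outer loop
   vertex 4.7 1.8 3.1
   vertex 4.0 2.6 0.5
   vertex 4.8 3.1 3.7
  endloop
 endfacet
 facet normal 0.292 0.775 -0.560
  outer loop
   vertex 2.9 4.1 2.0
   vertex 4.0 2.6 0.5
   vertex 1.0 4.6 1.7
  endloop
 endfacet
 facet normal 0.265 0.961 -0.079
  outer loop
   vertex 2.9 4.1 2.0
   vertex 1.0 4.6 1.7
   vertex 2.2 4.5 4.5
  endloop
 endfacet
 facet normal 0.343 0.938 -0.054
  outer loop
   vertex 4.6 3.6 4.1
   vertex 2.9 4.1 2.0
   vertex 2.2 4.5 4.5
  endloop
 endfacet
 facet normal 0.791 0.542 -0.283
  outer loop
   vertex 4.6 3.6 4.1
   vertex 4.8 3.1 3.7
   vertex 4.0 2.6 0.5
  endloop
 endfacet
 facet normal 0.596 0.743 -0.306
  outer loop
   vertex 4.6 3.6 4.1
   vertex 4.0 2.6 0.5
   vertex 2.9 4.1 2.0
  endloop
 endfacet
 facet normal 0.155 -0.026 0.988
  outer loop
   vertex 4.6 3.6 4.1
   vertex 2.2 4.5 4.5
   vertex 0.9 0.5 4.6
  endloop
 endfacet
 facet normal 0.453 -0.414 0.790
  outer loop
   vertex 4.6 3.6 4.1
   vertex 0.9 0.5 4.6
   vertex 4.7 1.8 3.1
  endloop
 endfacet
 facet normal 0.533 -0.388 0.752
  outer loop
   vertex 4.6 3.6 4.1
   vertex 4.7 1.8 3.1
   vertex 4.8 3.1 3.7
  endloop
 endfacet
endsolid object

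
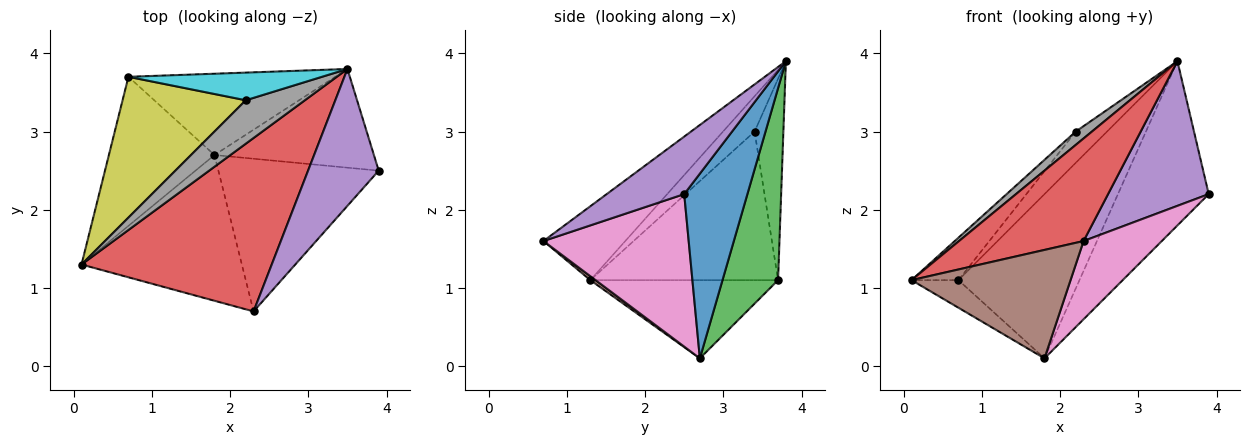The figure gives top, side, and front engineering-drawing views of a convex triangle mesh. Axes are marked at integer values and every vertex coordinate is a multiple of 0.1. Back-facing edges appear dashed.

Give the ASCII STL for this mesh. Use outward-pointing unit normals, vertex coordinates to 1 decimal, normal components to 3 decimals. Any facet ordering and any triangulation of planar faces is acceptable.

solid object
 facet normal 0.512 0.736 -0.442
  outer loop
   vertex 1.8 2.7 0.1
   vertex 3.5 3.8 3.9
   vertex 3.9 2.5 2.2
  endloop
 endfacet
 facet normal -0.589 0.147 -0.795
  outer loop
   vertex 0.7 3.7 1.1
   vertex 1.8 2.7 0.1
   vertex 0.1 1.3 1.1
  endloop
 endfacet
 facet normal 0.381 0.829 -0.410
  outer loop
   vertex 0.7 3.7 1.1
   vertex 3.5 3.8 3.9
   vertex 1.8 2.7 0.1
  endloop
 endfacet
 facet normal -0.317 -0.483 0.816
  outer loop
   vertex 2.3 0.7 1.6
   vertex 3.5 3.8 3.9
   vertex 0.1 1.3 1.1
  endloop
 endfacet
 facet normal 0.488 -0.634 0.600
  outer loop
   vertex 2.3 0.7 1.6
   vertex 3.9 2.5 2.2
   vertex 3.5 3.8 3.9
  endloop
 endfacet
 facet normal 0.020 -0.597 -0.802
  outer loop
   vertex 2.3 0.7 1.6
   vertex 0.1 1.3 1.1
   vertex 1.8 2.7 0.1
  endloop
 endfacet
 facet normal 0.646 -0.348 -0.679
  outer loop
   vertex 2.3 0.7 1.6
   vertex 1.8 2.7 0.1
   vertex 3.9 2.5 2.2
  endloop
 endfacet
 facet normal -0.496 -0.255 0.830
  outer loop
   vertex 2.2 3.4 3.0
   vertex 0.1 1.3 1.1
   vertex 3.5 3.8 3.9
  endloop
 endfacet
 facet normal -0.756 0.189 0.627
  outer loop
   vertex 2.2 3.4 3.0
   vertex 0.7 3.7 1.1
   vertex 0.1 1.3 1.1
  endloop
 endfacet
 facet normal -0.567 0.617 0.545
  outer loop
   vertex 2.2 3.4 3.0
   vertex 3.5 3.8 3.9
   vertex 0.7 3.7 1.1
  endloop
 endfacet
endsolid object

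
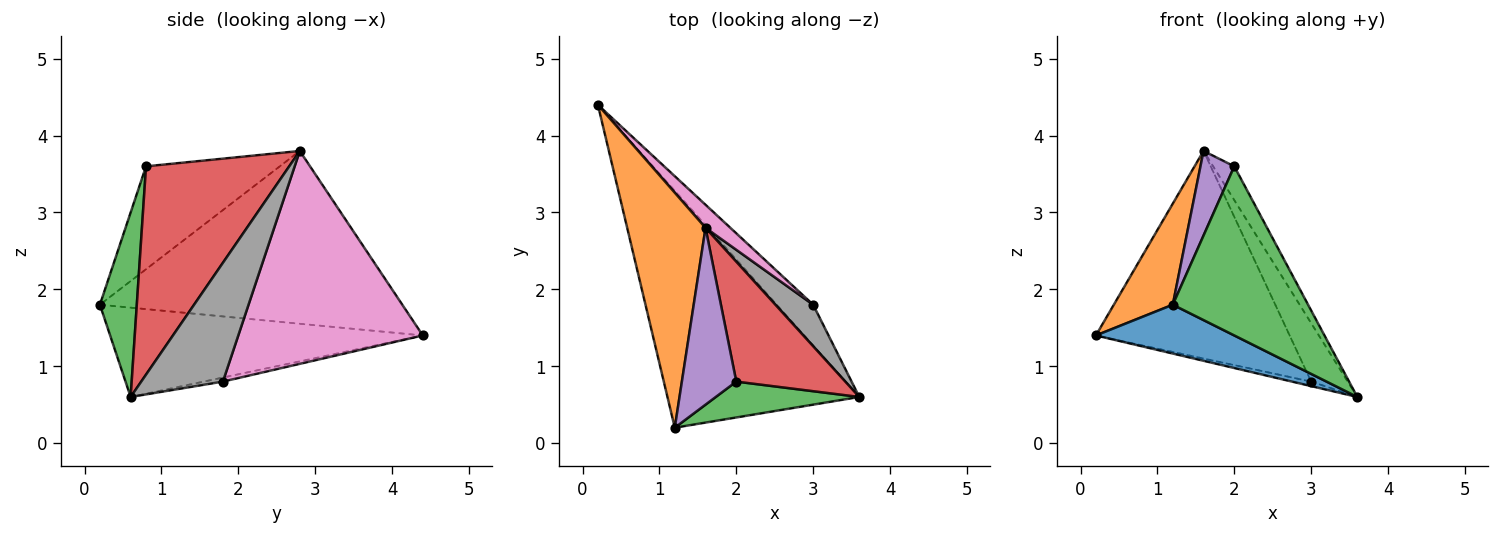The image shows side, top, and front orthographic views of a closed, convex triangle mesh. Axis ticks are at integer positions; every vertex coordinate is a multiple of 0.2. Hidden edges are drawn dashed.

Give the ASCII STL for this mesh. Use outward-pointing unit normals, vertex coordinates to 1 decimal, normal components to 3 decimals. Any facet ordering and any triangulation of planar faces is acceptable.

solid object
 facet normal -0.415 -0.184 -0.891
  outer loop
   vertex 1.2 0.2 1.8
   vertex 0.2 4.4 1.4
   vertex 3.6 0.6 0.6
  endloop
 endfacet
 facet normal -0.897 -0.175 0.407
  outer loop
   vertex 1.6 2.8 3.8
   vertex 0.2 4.4 1.4
   vertex 1.2 0.2 1.8
  endloop
 endfacet
 facet normal 0.258 -0.945 0.200
  outer loop
   vertex 2.0 0.8 3.6
   vertex 1.2 0.2 1.8
   vertex 3.6 0.6 0.6
  endloop
 endfacet
 facet normal 0.878 0.130 0.460
  outer loop
   vertex 2.0 0.8 3.6
   vertex 3.6 0.6 0.6
   vertex 1.6 2.8 3.8
  endloop
 endfacet
 facet normal -0.863 -0.218 0.456
  outer loop
   vertex 2.0 0.8 3.6
   vertex 1.6 2.8 3.8
   vertex 1.2 0.2 1.8
  endloop
 endfacet
 facet normal -0.110 0.110 -0.988
  outer loop
   vertex 3.0 1.8 0.8
   vertex 3.6 0.6 0.6
   vertex 0.2 4.4 1.4
  endloop
 endfacet
 facet normal 0.687 0.722 0.080
  outer loop
   vertex 3.0 1.8 0.8
   vertex 0.2 4.4 1.4
   vertex 1.6 2.8 3.8
  endloop
 endfacet
 facet normal 0.877 0.392 0.279
  outer loop
   vertex 3.0 1.8 0.8
   vertex 1.6 2.8 3.8
   vertex 3.6 0.6 0.6
  endloop
 endfacet
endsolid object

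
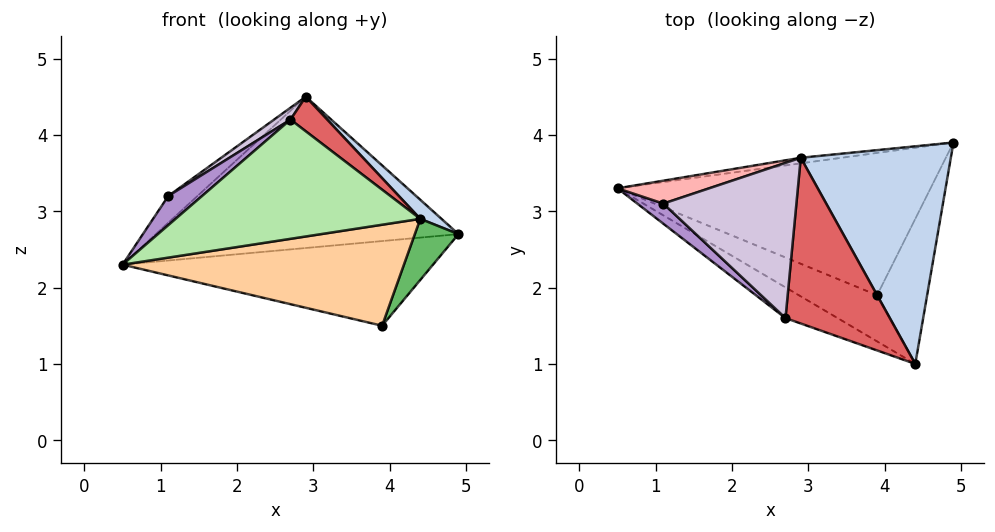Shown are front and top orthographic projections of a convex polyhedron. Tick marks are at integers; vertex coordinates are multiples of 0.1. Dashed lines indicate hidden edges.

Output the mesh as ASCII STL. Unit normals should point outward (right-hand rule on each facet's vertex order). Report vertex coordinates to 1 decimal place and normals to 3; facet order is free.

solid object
 facet normal -0.132 0.991 -0.036
  outer loop
   vertex 2.9 3.7 4.5
   vertex 4.9 3.9 2.7
   vertex 0.5 3.3 2.3
  endloop
 endfacet
 facet normal 0.671 -0.065 0.739
  outer loop
   vertex 2.9 3.7 4.5
   vertex 4.4 1.0 2.9
   vertex 4.9 3.9 2.7
  endloop
 endfacet
 facet normal 0.008 0.511 -0.859
  outer loop
   vertex 3.9 1.9 1.5
   vertex 0.5 3.3 2.3
   vertex 4.9 3.9 2.7
  endloop
 endfacet
 facet normal -0.427 -0.822 -0.376
  outer loop
   vertex 3.9 1.9 1.5
   vertex 4.4 1.0 2.9
   vertex 0.5 3.3 2.3
  endloop
 endfacet
 facet normal 0.883 -0.182 -0.432
  outer loop
   vertex 3.9 1.9 1.5
   vertex 4.9 3.9 2.7
   vertex 4.4 1.0 2.9
  endloop
 endfacet
 facet normal -0.470 -0.855 -0.220
  outer loop
   vertex 2.7 1.6 4.2
   vertex 0.5 3.3 2.3
   vertex 4.4 1.0 2.9
  endloop
 endfacet
 facet normal 0.560 -0.169 0.811
  outer loop
   vertex 2.7 1.6 4.2
   vertex 4.4 1.0 2.9
   vertex 2.9 3.7 4.5
  endloop
 endfacet
 facet normal -0.586 0.615 0.527
  outer loop
   vertex 1.1 3.1 3.2
   vertex 2.9 3.7 4.5
   vertex 0.5 3.3 2.3
  endloop
 endfacet
 facet normal -0.748 -0.546 0.377
  outer loop
   vertex 1.1 3.1 3.2
   vertex 0.5 3.3 2.3
   vertex 2.7 1.6 4.2
  endloop
 endfacet
 facet normal -0.571 -0.063 0.819
  outer loop
   vertex 1.1 3.1 3.2
   vertex 2.7 1.6 4.2
   vertex 2.9 3.7 4.5
  endloop
 endfacet
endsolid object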